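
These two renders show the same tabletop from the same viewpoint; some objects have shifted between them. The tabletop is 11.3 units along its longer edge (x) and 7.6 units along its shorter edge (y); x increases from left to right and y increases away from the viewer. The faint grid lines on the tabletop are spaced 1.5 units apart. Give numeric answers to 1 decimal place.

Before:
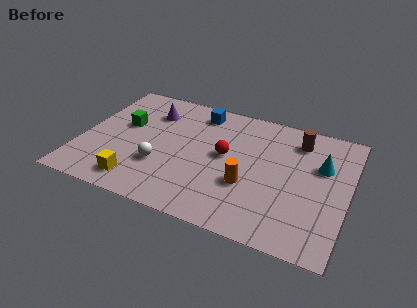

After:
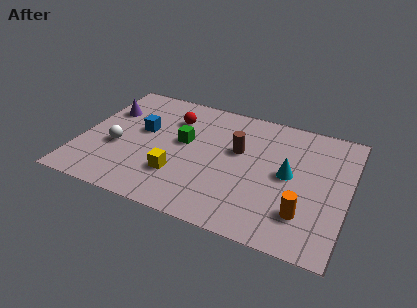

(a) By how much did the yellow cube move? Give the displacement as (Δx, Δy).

(1.6, 1.0)

The yellow cube was at about (2.7, 1.2) and moved to about (4.3, 2.2).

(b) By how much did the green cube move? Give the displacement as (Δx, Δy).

(2.6, -0.2)

The green cube started near (1.7, 4.5) and ended near (4.3, 4.3).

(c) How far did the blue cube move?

3.0

From (4.7, 6.4) to (2.5, 4.4), the blue cube covered √(2.2² + 2.0²) ≈ 3.0 units.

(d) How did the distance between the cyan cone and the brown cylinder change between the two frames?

+0.7

Before: roughly 1.6 units apart; after: 2.3. That's 0.7 units further apart.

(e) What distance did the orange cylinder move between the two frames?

2.5

From (7.2, 2.7) to (9.6, 1.9), the orange cylinder covered √(2.4² + 0.8²) ≈ 2.5 units.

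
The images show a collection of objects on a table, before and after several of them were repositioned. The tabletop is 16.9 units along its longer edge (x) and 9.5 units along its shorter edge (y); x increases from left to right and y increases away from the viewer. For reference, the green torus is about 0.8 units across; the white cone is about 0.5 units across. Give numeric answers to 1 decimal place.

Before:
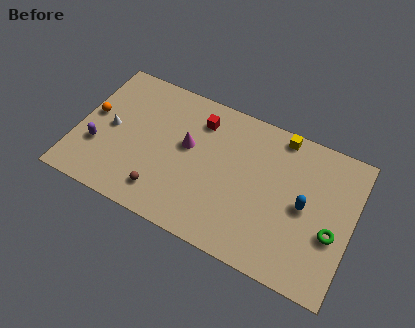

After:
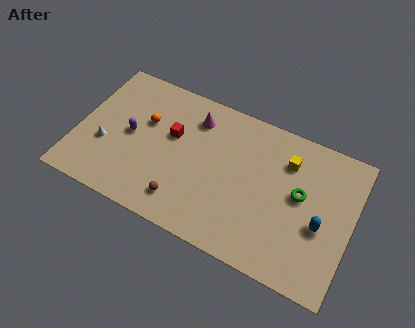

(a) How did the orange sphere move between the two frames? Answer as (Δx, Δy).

(3.2, 0.8)

The orange sphere started near (0.8, 5.2) and ended near (4.0, 6.0).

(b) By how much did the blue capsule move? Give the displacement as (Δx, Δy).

(1.1, -0.8)

The blue capsule was at about (14.0, 4.7) and moved to about (15.1, 3.9).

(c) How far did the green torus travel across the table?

2.6

From (15.8, 3.7) to (13.7, 5.3), the green torus covered √(2.1² + 1.6²) ≈ 2.6 units.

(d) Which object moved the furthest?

the orange sphere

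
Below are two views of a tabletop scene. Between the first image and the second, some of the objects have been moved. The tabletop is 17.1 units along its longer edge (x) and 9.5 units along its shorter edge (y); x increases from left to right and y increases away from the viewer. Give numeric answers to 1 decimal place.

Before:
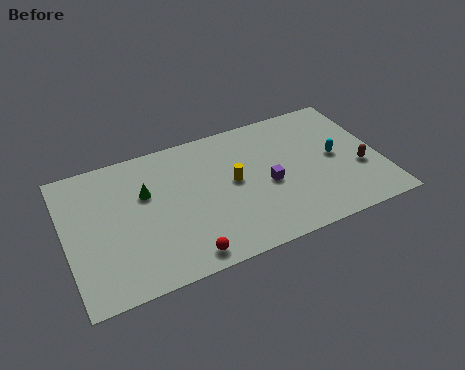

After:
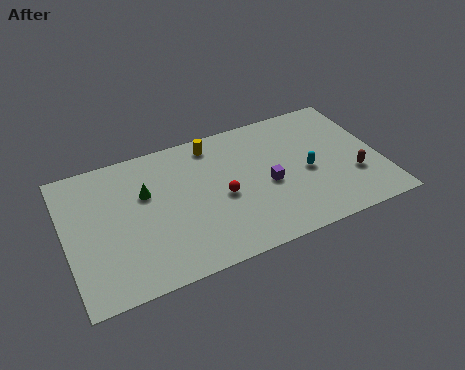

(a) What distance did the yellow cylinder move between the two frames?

3.2

The yellow cylinder was near (9.1, 5.1) before and (8.3, 8.2) after, so it travelled √(0.8² + 3.1²) ≈ 3.2 units.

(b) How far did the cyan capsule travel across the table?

1.7

The cyan capsule was near (14.7, 4.8) before and (13.1, 4.3) after, so it travelled √(1.6² + 0.5²) ≈ 1.7 units.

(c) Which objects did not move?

the purple cube and the green cone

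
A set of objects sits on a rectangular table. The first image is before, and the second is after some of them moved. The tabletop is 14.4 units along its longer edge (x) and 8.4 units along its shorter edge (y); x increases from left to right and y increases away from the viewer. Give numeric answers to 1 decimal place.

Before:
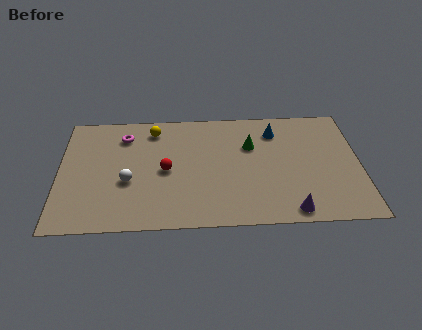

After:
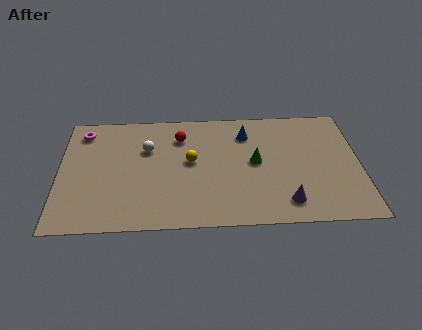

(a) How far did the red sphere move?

2.5

The red sphere was near (5.1, 4.0) before and (5.8, 6.4) after, so it travelled √(0.7² + 2.4²) ≈ 2.5 units.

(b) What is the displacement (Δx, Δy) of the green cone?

(0.2, -1.2)

The green cone was at about (9.2, 5.6) and moved to about (9.4, 4.4).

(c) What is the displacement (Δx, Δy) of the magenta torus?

(-2.0, 0.4)

The magenta torus started near (3.1, 6.6) and ended near (1.1, 7.0).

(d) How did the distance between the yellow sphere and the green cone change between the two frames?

-1.8

They were about 4.9 units apart before and 3.1 after — 1.8 units closer together.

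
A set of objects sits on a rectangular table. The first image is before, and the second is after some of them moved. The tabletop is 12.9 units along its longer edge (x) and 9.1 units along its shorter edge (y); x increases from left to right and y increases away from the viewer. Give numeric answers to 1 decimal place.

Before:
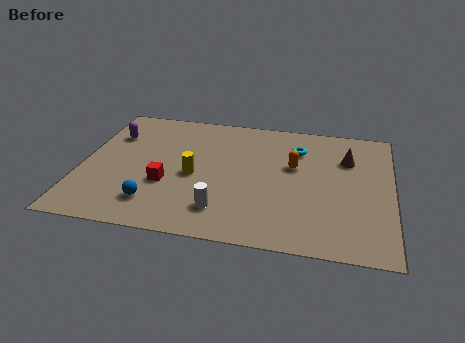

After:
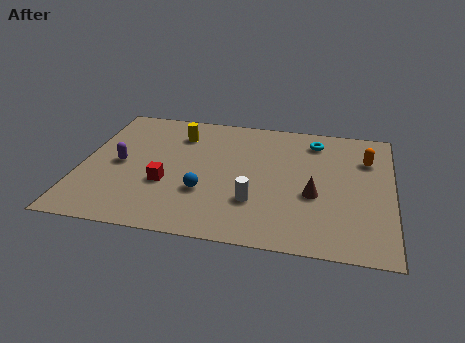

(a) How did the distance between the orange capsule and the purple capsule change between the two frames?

+2.6

Before: roughly 7.8 units apart; after: 10.4. That's 2.6 units further apart.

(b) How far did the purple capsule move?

2.2

The purple capsule was near (1.1, 6.5) before and (1.6, 4.4) after, so it travelled √(0.5² + 2.1²) ≈ 2.2 units.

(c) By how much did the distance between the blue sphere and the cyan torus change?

-1.2

They were about 7.5 units apart before and 6.3 after — 1.2 units closer together.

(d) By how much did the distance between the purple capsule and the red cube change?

-1.8

They were about 4.1 units apart before and 2.3 after — 1.8 units closer together.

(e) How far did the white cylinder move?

1.5

The white cylinder was near (6.0, 1.9) before and (7.3, 2.7) after, so it travelled √(1.3² + 0.8²) ≈ 1.5 units.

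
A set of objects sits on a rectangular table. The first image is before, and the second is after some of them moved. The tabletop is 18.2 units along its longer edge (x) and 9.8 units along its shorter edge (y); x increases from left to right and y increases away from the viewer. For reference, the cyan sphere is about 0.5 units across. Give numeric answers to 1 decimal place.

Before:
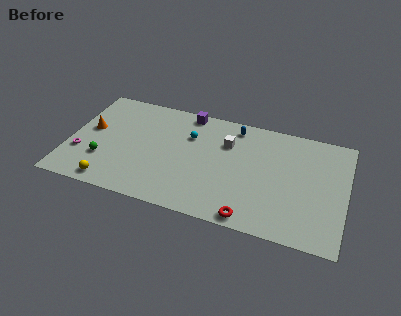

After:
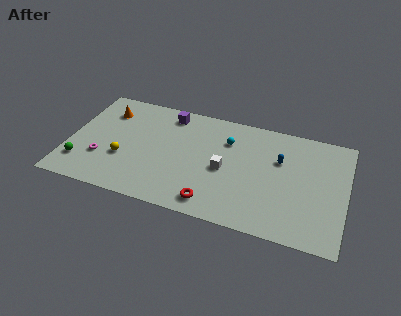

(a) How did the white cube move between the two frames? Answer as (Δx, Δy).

(0.0, -2.4)

The white cube was at about (10.3, 6.9) and moved to about (10.3, 4.5).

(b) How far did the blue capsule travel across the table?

3.7

The blue capsule was near (10.7, 8.5) before and (13.8, 6.4) after, so it travelled √(3.1² + 2.1²) ≈ 3.7 units.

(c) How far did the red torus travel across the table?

2.5

The red torus was near (12.3, 0.9) before and (9.8, 1.4) after, so it travelled √(2.5² + 0.5²) ≈ 2.5 units.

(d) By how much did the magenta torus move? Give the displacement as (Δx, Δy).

(1.4, -0.1)

From the two frames, the magenta torus sits at roughly (0.9, 3.2) before and (2.3, 3.1) after.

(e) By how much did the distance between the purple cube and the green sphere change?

+0.3

The distance was about 7.8 in the first image and 8.1 in the second, so they moved 0.3 units further apart.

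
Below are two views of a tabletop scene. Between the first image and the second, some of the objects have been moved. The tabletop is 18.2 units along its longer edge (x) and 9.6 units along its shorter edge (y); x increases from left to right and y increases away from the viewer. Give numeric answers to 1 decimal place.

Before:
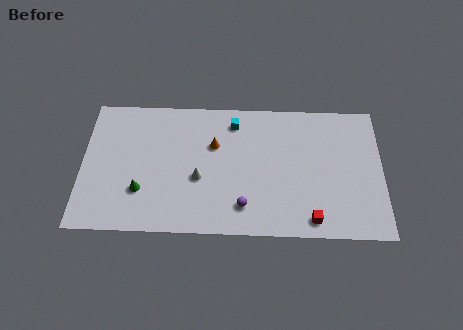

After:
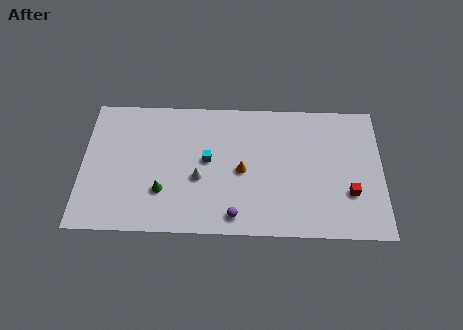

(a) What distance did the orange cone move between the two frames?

2.5

The orange cone moved from about (8.0, 6.3) to (9.7, 4.5), a distance of √(1.7² + 1.8²) ≈ 2.5.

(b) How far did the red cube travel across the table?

3.0

The red cube moved from about (13.9, 1.2) to (16.2, 3.1), a distance of √(2.3² + 1.9²) ≈ 3.0.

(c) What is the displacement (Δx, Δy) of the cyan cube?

(-1.6, -2.8)

The cyan cube was at about (9.2, 8.0) and moved to about (7.6, 5.2).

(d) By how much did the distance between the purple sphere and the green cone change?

-1.6

The distance was about 6.3 in the first image and 4.7 in the second, so they moved 1.6 units closer together.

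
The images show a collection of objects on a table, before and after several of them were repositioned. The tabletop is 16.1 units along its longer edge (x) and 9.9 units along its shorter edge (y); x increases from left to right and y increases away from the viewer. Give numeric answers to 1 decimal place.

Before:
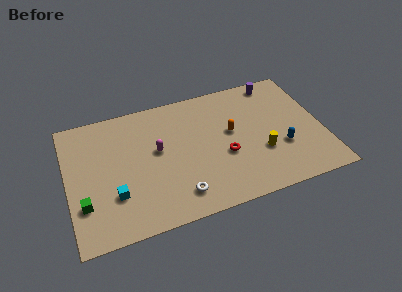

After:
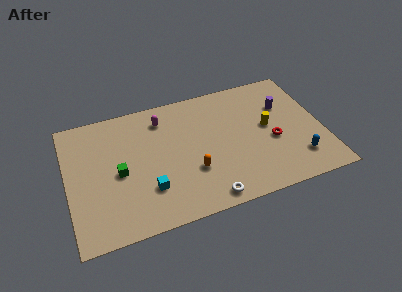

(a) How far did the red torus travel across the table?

3.1

The red torus was near (9.8, 3.9) before and (12.9, 4.1) after, so it travelled √(3.1² + 0.2²) ≈ 3.1 units.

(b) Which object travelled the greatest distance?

the orange capsule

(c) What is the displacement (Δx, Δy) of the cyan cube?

(2.1, -0.2)

From the two frames, the cyan cube sits at roughly (2.8, 3.0) before and (4.9, 2.8) after.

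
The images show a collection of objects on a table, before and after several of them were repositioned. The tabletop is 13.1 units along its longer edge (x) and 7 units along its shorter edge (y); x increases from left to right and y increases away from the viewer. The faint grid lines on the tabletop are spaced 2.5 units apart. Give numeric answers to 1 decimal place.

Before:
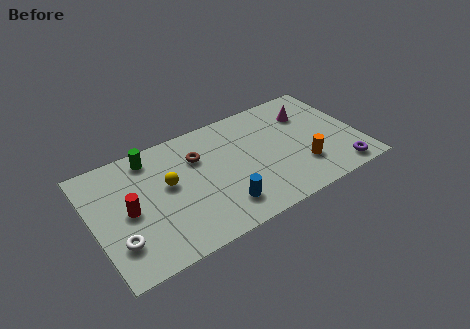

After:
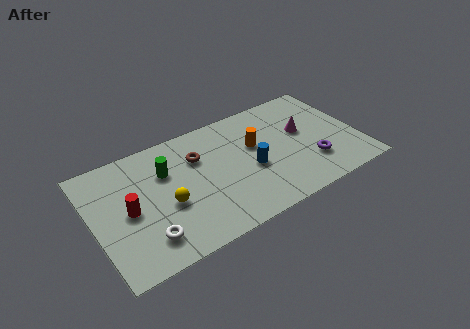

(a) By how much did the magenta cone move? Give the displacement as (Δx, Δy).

(-0.4, -1.0)

The magenta cone started near (10.9, 5.1) and ended near (10.5, 4.1).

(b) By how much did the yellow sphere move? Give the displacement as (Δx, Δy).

(-0.2, -1.1)

The yellow sphere started near (3.7, 4.0) and ended near (3.5, 2.9).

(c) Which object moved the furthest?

the orange cylinder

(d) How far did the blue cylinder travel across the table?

2.3

From (6.0, 1.5) to (7.7, 3.0), the blue cylinder covered √(1.7² + 1.5²) ≈ 2.3 units.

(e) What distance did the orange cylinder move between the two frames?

3.0

The orange cylinder moved from about (10.1, 2.0) to (8.1, 4.3), a distance of √(2.0² + 2.3²) ≈ 3.0.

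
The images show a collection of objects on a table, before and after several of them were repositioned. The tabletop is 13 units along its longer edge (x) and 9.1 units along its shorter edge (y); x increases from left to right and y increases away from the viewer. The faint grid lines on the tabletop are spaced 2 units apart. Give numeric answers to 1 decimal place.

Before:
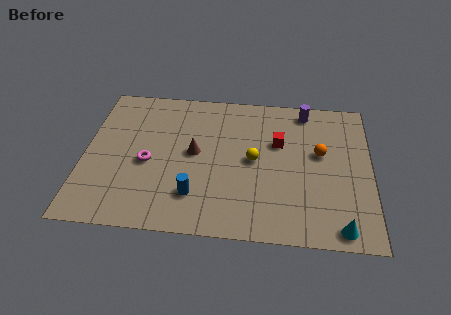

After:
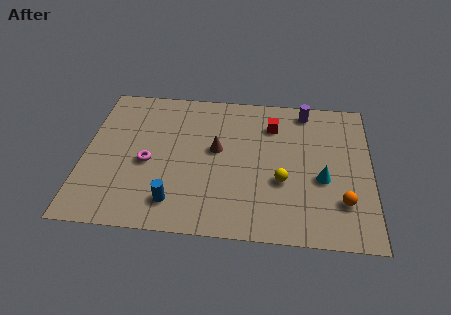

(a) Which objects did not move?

the magenta torus and the purple cylinder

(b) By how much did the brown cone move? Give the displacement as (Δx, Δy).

(1.0, 0.3)

The brown cone was at about (5.0, 4.8) and moved to about (6.0, 5.1).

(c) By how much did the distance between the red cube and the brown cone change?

-0.8

The distance was about 3.9 in the first image and 3.1 in the second, so they moved 0.8 units closer together.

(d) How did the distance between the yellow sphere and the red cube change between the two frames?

+1.9

Before: roughly 1.6 units apart; after: 3.5. That's 1.9 units further apart.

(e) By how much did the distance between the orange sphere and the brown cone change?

+0.6

The distance was about 5.7 in the first image and 6.3 in the second, so they moved 0.6 units further apart.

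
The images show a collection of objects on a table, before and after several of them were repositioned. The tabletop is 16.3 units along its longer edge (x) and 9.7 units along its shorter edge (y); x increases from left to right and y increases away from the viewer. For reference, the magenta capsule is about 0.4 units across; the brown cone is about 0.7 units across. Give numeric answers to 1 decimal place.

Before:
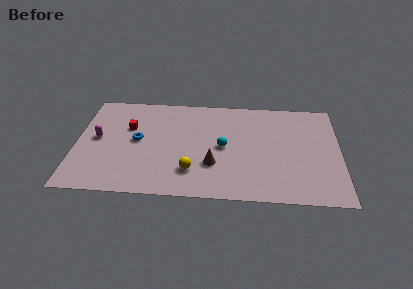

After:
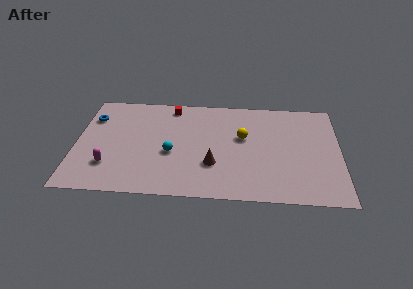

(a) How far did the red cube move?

3.4

From (3.2, 6.3) to (5.8, 8.5), the red cube covered √(2.6² + 2.2²) ≈ 3.4 units.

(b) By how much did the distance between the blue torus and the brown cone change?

+3.5

They were about 5.1 units apart before and 8.6 after — 3.5 units further apart.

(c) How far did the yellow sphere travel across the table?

4.6

The yellow sphere moved from about (7.2, 2.4) to (10.3, 5.8), a distance of √(3.1² + 3.4²) ≈ 4.6.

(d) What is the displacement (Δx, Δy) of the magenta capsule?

(0.8, -2.5)

The magenta capsule was at about (1.3, 5.1) and moved to about (2.1, 2.6).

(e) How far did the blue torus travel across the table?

3.5

The blue torus moved from about (3.8, 5.1) to (0.9, 7.1), a distance of √(2.9² + 2.0²) ≈ 3.5.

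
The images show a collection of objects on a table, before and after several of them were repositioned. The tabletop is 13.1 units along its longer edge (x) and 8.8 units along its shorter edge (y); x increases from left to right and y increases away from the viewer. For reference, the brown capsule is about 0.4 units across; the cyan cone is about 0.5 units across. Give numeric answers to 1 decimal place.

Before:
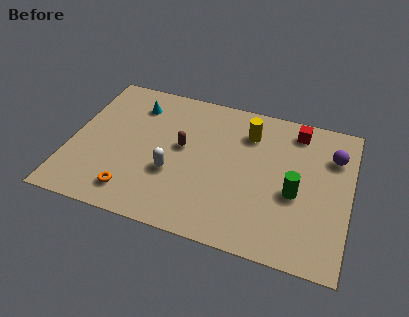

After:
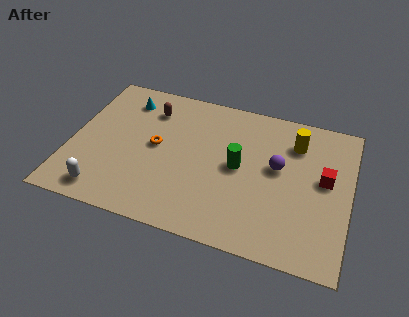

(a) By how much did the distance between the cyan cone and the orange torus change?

-2.4

They were about 5.4 units apart before and 3.0 after — 2.4 units closer together.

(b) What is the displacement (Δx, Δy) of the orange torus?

(0.8, 3.1)

The orange torus was at about (3.2, 1.5) and moved to about (4.0, 4.6).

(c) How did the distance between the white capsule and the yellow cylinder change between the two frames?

+5.3

Before: roughly 4.8 units apart; after: 10.1. That's 5.3 units further apart.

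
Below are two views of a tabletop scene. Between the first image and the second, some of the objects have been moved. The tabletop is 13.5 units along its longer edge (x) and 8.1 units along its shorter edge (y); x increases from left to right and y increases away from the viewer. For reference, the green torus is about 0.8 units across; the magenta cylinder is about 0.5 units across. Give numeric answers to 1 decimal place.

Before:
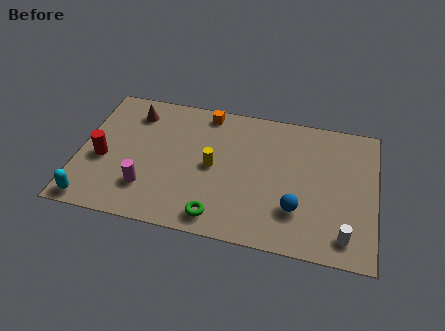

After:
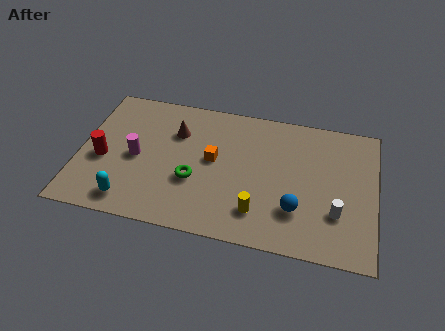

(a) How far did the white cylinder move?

1.3

The white cylinder moved from about (12.2, 1.3) to (11.8, 2.5), a distance of √(0.4² + 1.2²) ≈ 1.3.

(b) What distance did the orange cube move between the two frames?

2.8

The orange cube moved from about (5.6, 7.2) to (6.1, 4.4), a distance of √(0.5² + 2.8²) ≈ 2.8.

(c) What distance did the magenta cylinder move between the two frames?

1.8

From (3.2, 2.1) to (2.6, 3.8), the magenta cylinder covered √(0.6² + 1.7²) ≈ 1.8 units.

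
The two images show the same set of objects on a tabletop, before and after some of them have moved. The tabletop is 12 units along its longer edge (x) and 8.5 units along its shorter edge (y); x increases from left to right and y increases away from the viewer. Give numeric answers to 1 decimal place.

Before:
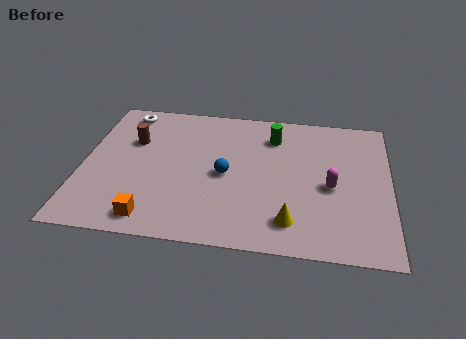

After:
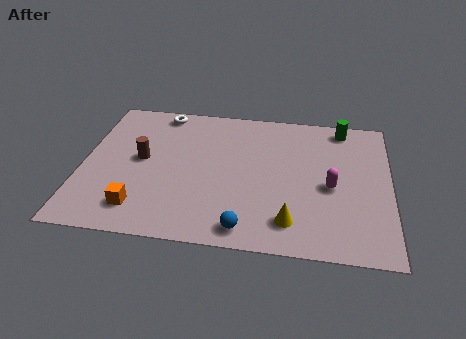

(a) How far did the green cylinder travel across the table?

2.8

The green cylinder was near (7.4, 6.6) before and (10.1, 7.5) after, so it travelled √(2.7² + 0.9²) ≈ 2.8 units.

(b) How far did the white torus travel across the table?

1.4

The white torus was near (1.5, 7.4) before and (2.9, 7.6) after, so it travelled √(1.4² + 0.2²) ≈ 1.4 units.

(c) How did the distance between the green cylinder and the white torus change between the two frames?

+1.2

The distance was about 6.0 in the first image and 7.2 in the second, so they moved 1.2 units further apart.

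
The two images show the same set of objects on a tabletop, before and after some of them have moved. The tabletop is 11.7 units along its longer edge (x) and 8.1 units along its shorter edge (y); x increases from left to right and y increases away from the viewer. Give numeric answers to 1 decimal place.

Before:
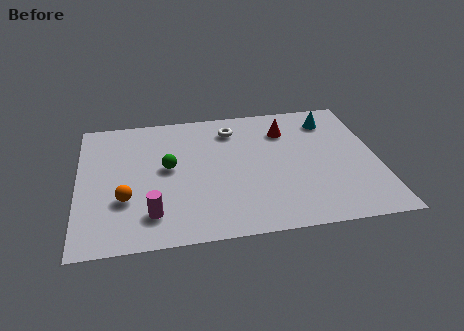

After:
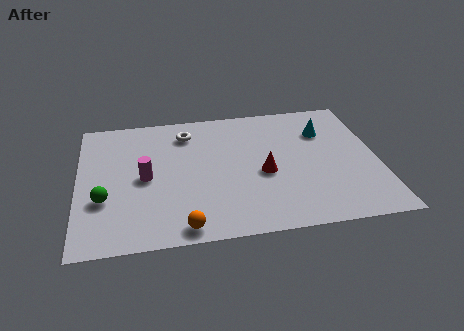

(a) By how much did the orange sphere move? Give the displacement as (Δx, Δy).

(2.2, -1.9)

The orange sphere was at about (1.8, 2.7) and moved to about (4.0, 0.8).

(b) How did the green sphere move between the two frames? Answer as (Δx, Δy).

(-2.5, -1.6)

The green sphere started near (3.5, 4.4) and ended near (1.0, 2.8).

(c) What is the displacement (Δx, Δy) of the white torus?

(-1.8, 0.0)

From the two frames, the white torus sits at roughly (6.1, 6.5) before and (4.3, 6.5) after.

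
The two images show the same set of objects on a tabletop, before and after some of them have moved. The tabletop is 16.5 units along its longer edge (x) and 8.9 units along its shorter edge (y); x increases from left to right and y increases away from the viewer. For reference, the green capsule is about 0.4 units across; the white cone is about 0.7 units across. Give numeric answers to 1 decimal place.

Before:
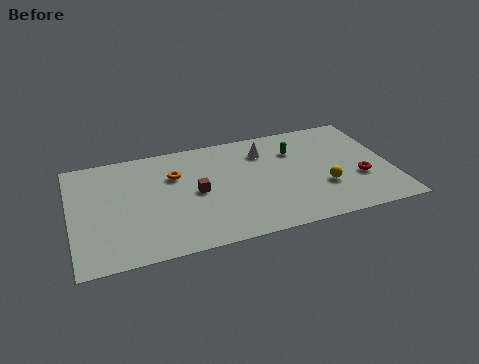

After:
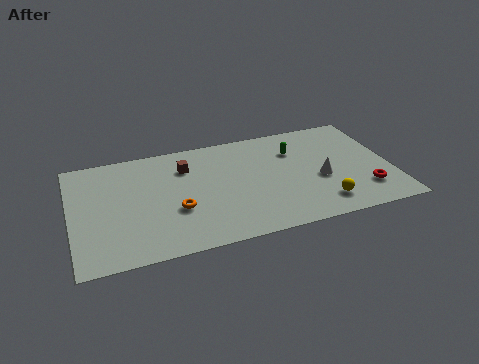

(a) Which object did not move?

the green capsule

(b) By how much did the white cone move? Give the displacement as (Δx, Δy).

(2.7, -3.1)

From the two frames, the white cone sits at roughly (10.1, 6.8) before and (12.8, 3.7) after.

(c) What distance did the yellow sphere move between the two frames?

1.3

From (12.9, 3.0) to (12.7, 1.7), the yellow sphere covered √(0.2² + 1.3²) ≈ 1.3 units.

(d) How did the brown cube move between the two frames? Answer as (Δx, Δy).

(-0.4, 2.2)

The brown cube started near (6.4, 4.4) and ended near (6.0, 6.6).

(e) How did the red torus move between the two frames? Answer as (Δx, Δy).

(0.2, -1.0)

From the two frames, the red torus sits at roughly (14.8, 3.2) before and (15.0, 2.2) after.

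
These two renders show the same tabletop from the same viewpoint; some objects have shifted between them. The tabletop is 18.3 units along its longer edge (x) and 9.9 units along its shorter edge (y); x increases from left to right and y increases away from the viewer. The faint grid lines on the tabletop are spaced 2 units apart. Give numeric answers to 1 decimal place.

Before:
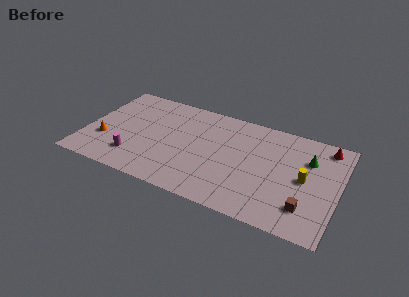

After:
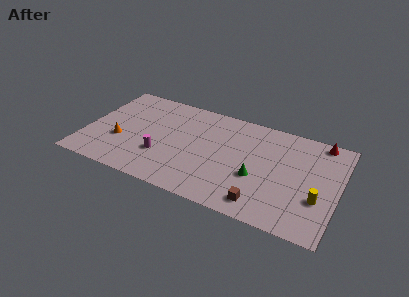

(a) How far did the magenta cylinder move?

2.1

The magenta cylinder moved from about (3.8, 2.3) to (5.7, 3.2), a distance of √(1.9² + 0.9²) ≈ 2.1.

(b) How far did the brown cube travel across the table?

3.1

The brown cube moved from about (16.2, 2.3) to (13.2, 1.5), a distance of √(3.0² + 0.8²) ≈ 3.1.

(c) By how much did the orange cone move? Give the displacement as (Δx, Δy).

(1.1, 0.3)

The orange cone was at about (1.5, 3.3) and moved to about (2.6, 3.6).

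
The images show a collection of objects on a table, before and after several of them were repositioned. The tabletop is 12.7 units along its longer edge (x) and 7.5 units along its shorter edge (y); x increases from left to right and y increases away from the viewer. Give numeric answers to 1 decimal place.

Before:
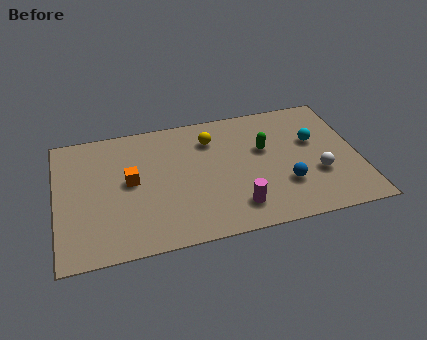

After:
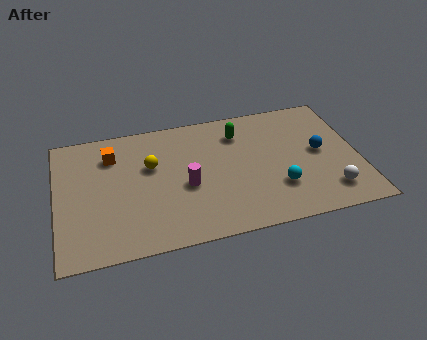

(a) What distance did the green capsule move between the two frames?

1.6

The green capsule moved from about (8.8, 4.6) to (7.8, 5.8), a distance of √(1.0² + 1.2²) ≈ 1.6.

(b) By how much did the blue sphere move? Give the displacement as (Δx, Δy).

(1.6, 1.6)

The blue sphere started near (9.5, 2.3) and ended near (11.1, 3.9).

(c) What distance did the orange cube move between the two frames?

1.8

The orange cube was near (3.1, 4.0) before and (2.4, 5.7) after, so it travelled √(0.7² + 1.7²) ≈ 1.8 units.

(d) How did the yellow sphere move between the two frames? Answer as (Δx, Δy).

(-2.6, -1.0)

The yellow sphere started near (6.6, 5.7) and ended near (4.0, 4.7).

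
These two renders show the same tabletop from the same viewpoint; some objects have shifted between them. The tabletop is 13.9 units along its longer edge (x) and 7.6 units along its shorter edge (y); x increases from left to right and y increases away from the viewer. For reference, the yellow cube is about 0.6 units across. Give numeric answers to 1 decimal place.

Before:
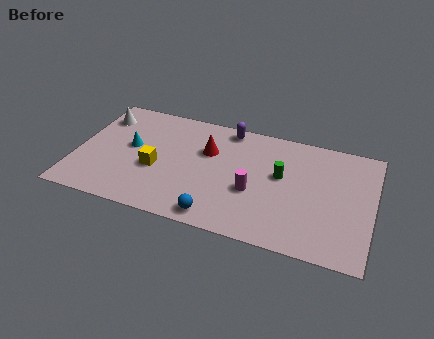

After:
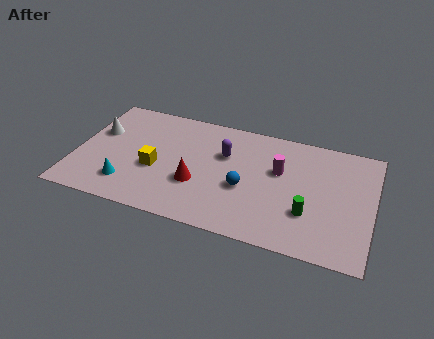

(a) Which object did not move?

the yellow cube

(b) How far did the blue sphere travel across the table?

2.5

The blue sphere moved from about (6.9, 0.9) to (8.0, 3.1), a distance of √(1.1² + 2.2²) ≈ 2.5.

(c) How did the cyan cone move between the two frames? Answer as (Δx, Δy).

(0.1, -2.5)

The cyan cone started near (2.5, 4.2) and ended near (2.6, 1.7).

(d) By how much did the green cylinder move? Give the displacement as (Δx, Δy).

(1.4, -2.0)

The green cylinder was at about (9.6, 4.4) and moved to about (11.0, 2.4).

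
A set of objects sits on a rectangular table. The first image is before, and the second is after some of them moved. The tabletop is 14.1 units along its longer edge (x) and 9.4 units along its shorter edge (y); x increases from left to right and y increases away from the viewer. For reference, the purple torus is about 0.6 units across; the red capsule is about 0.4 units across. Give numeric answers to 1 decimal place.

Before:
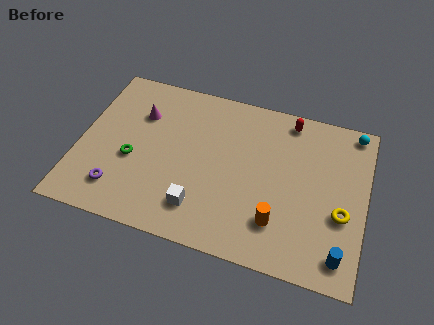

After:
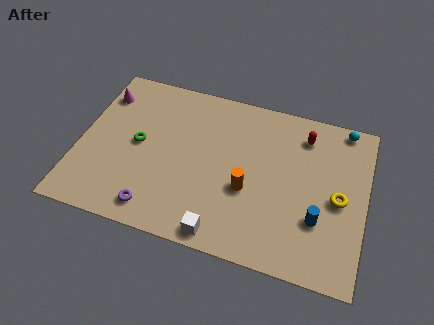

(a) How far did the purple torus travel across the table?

2.0

The purple torus was near (2.2, 1.9) before and (4.1, 1.3) after, so it travelled √(1.9² + 0.6²) ≈ 2.0 units.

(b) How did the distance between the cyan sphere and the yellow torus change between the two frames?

-0.7

They were about 4.9 units apart before and 4.2 after — 0.7 units closer together.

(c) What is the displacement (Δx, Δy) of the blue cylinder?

(-1.2, 1.6)

The blue cylinder started near (13.1, 1.4) and ended near (11.9, 3.0).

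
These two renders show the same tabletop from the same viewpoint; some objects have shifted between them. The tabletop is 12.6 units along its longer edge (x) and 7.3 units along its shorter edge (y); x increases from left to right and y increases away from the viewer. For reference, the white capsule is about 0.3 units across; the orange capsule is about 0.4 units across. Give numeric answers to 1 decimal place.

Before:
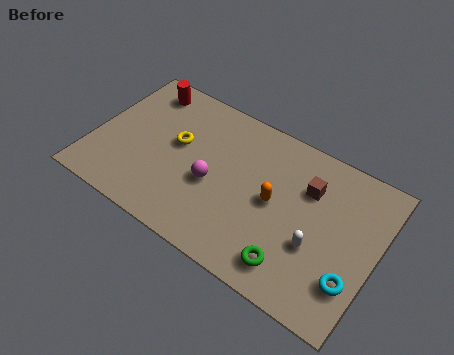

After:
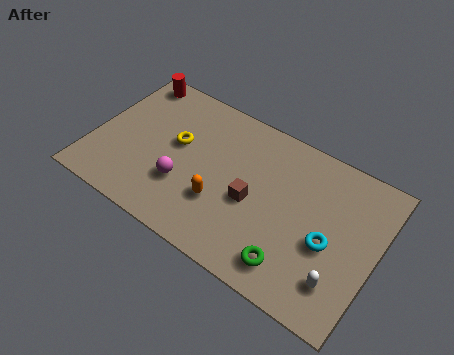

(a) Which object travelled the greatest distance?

the brown cube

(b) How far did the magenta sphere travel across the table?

1.4

From (5.4, 3.1) to (4.2, 2.4), the magenta sphere covered √(1.2² + 0.7²) ≈ 1.4 units.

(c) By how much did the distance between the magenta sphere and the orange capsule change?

-1.1

The distance was about 2.8 in the first image and 1.7 in the second, so they moved 1.1 units closer together.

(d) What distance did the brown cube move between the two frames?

2.9

The brown cube moved from about (9.4, 5.1) to (7.2, 3.2), a distance of √(2.2² + 1.9²) ≈ 2.9.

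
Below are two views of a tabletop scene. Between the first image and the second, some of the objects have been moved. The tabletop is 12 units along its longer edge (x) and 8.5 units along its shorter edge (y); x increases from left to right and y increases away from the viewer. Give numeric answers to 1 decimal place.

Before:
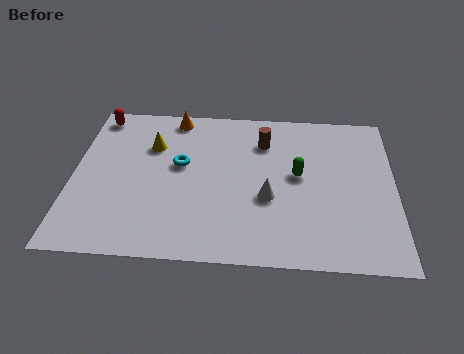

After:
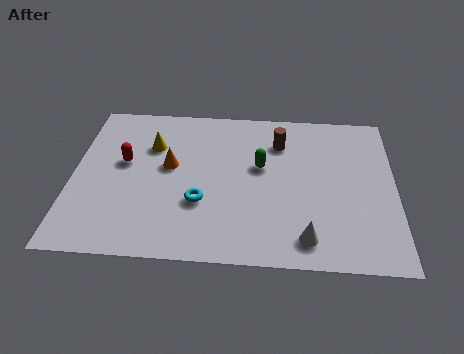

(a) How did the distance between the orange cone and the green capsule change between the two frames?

-2.2

Before: roughly 5.6 units apart; after: 3.4. That's 2.2 units closer together.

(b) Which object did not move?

the yellow cone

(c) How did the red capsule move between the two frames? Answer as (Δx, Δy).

(1.1, -2.6)

The red capsule was at about (0.8, 7.5) and moved to about (1.9, 4.9).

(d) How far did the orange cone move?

2.8

The orange cone was near (3.7, 7.6) before and (3.6, 4.8) after, so it travelled √(0.1² + 2.8²) ≈ 2.8 units.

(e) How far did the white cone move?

2.4

The white cone was near (7.3, 3.3) before and (8.7, 1.3) after, so it travelled √(1.4² + 2.0²) ≈ 2.4 units.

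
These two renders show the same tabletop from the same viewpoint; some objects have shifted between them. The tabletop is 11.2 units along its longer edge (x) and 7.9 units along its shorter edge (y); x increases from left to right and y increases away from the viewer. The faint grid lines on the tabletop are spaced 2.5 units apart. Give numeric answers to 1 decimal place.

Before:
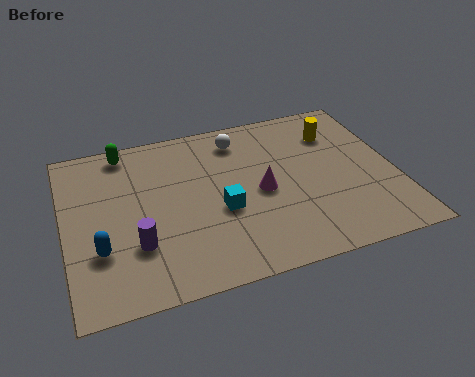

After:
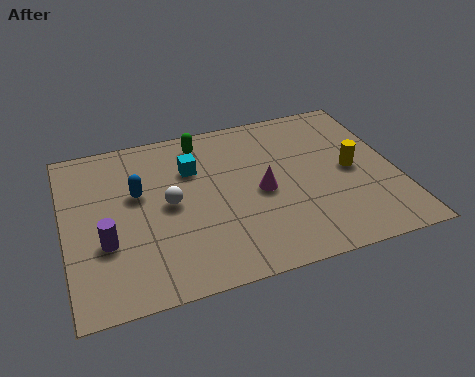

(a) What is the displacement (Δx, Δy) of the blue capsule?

(1.4, 2.3)

From the two frames, the blue capsule sits at roughly (1.1, 2.5) before and (2.5, 4.8) after.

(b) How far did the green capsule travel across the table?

2.6

The green capsule was near (2.2, 7.0) before and (4.8, 6.7) after, so it travelled √(2.6² + 0.3²) ≈ 2.6 units.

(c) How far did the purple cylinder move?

1.1

From (2.3, 2.4) to (1.3, 2.8), the purple cylinder covered √(1.0² + 0.4²) ≈ 1.1 units.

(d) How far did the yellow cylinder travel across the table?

2.0

The yellow cylinder was near (9.4, 5.9) before and (9.7, 3.9) after, so it travelled √(0.3² + 2.0²) ≈ 2.0 units.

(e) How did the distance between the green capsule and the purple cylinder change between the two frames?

+0.6

They were about 4.6 units apart before and 5.2 after — 0.6 units further apart.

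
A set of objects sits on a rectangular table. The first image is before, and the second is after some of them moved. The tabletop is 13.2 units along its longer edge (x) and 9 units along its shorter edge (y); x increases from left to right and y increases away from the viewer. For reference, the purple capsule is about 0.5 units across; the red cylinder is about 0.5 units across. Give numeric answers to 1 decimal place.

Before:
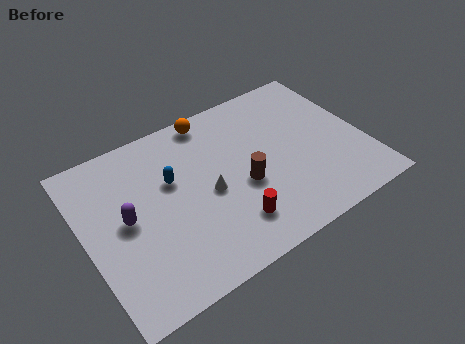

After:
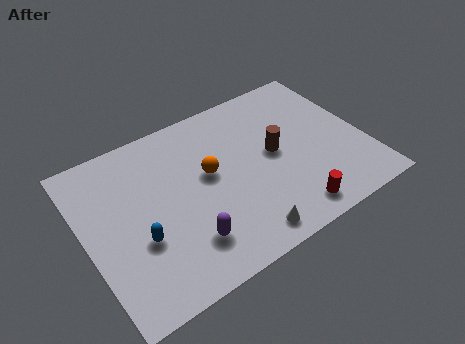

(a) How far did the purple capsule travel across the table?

3.5

The purple capsule moved from about (1.9, 4.6) to (4.3, 2.1), a distance of √(2.4² + 2.5²) ≈ 3.5.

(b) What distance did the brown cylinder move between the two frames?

2.0

From (7.3, 3.7) to (9.0, 4.7), the brown cylinder covered √(1.7² + 1.0²) ≈ 2.0 units.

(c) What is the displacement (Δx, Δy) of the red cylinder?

(2.7, -0.8)

From the two frames, the red cylinder sits at roughly (6.4, 2.0) before and (9.1, 1.2) after.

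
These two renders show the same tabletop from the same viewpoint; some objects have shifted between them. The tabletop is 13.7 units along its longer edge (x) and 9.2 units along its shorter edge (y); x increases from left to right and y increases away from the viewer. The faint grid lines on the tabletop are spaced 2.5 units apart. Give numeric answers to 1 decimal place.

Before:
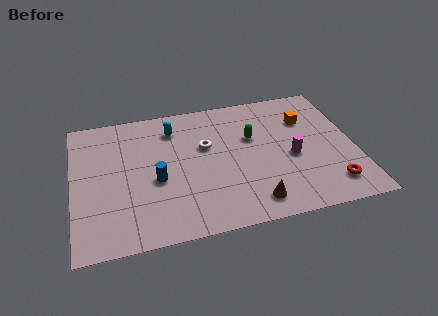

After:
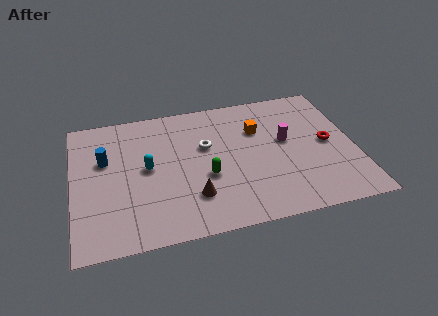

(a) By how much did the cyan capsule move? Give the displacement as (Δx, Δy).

(-1.4, -2.5)

From the two frames, the cyan capsule sits at roughly (5.0, 7.3) before and (3.6, 4.8) after.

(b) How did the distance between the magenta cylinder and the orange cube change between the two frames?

-1.0

They were about 2.7 units apart before and 1.7 after — 1.0 units closer together.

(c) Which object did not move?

the white torus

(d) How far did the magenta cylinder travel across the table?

1.2

The magenta cylinder moved from about (10.6, 4.0) to (10.4, 5.2), a distance of √(0.2² + 1.2²) ≈ 1.2.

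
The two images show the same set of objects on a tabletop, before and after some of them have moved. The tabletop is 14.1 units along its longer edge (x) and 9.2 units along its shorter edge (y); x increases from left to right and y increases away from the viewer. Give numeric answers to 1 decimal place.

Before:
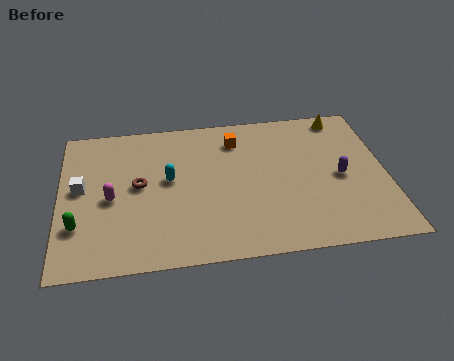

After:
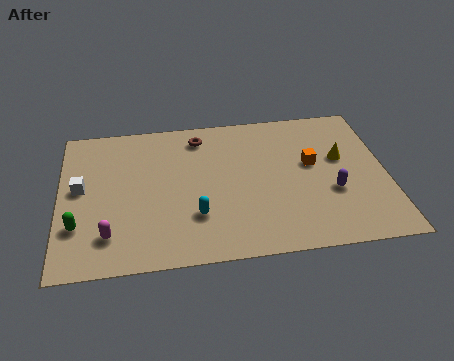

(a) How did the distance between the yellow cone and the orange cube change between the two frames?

-3.5

The distance was about 4.8 in the first image and 1.3 in the second, so they moved 3.5 units closer together.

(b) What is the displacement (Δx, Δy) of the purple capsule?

(-0.4, -0.9)

The purple capsule started near (12.1, 4.3) and ended near (11.7, 3.4).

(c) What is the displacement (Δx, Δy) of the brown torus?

(2.7, 2.8)

The brown torus was at about (3.4, 4.9) and moved to about (6.1, 7.7).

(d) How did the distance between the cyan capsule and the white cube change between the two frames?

+1.6

Before: roughly 3.8 units apart; after: 5.4. That's 1.6 units further apart.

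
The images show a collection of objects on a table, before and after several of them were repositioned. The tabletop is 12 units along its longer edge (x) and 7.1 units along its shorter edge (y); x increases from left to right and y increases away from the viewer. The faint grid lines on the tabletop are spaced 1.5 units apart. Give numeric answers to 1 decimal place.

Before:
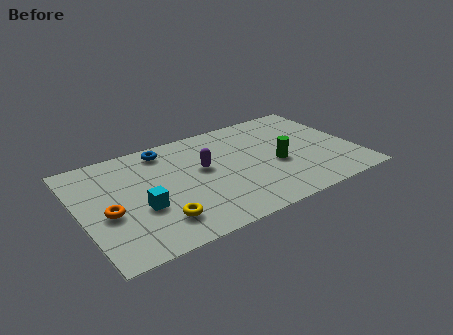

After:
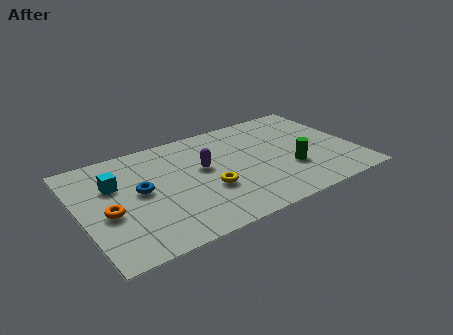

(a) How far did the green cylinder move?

0.8

The green cylinder was near (8.5, 3.0) before and (9.0, 2.4) after, so it travelled √(0.5² + 0.6²) ≈ 0.8 units.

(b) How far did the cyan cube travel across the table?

2.2

The cyan cube moved from about (2.5, 2.7) to (1.6, 4.7), a distance of √(0.9² + 2.0²) ≈ 2.2.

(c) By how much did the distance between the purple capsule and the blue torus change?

+0.4

Before: roughly 2.4 units apart; after: 2.8. That's 0.4 units further apart.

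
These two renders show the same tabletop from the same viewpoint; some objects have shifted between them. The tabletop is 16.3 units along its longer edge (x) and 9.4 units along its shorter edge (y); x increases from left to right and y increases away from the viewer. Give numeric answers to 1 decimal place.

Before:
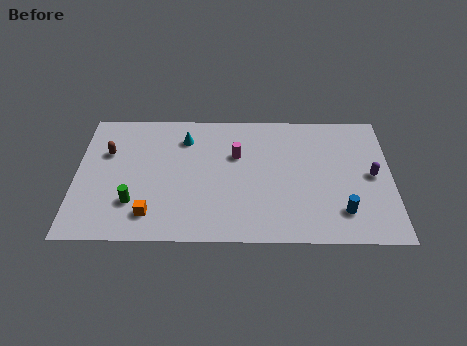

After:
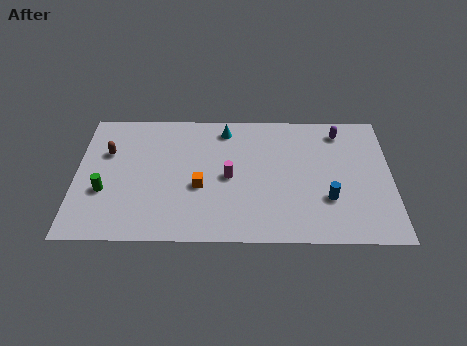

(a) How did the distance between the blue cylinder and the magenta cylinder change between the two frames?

-1.4

The distance was about 6.7 in the first image and 5.3 in the second, so they moved 1.4 units closer together.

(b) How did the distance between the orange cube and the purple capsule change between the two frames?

-3.4

They were about 11.8 units apart before and 8.4 after — 3.4 units closer together.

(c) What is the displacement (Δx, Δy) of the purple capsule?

(-1.6, 3.2)

The purple capsule started near (15.3, 4.7) and ended near (13.7, 7.9).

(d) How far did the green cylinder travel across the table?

1.7

The green cylinder was near (3.0, 2.6) before and (1.5, 3.4) after, so it travelled √(1.5² + 0.8²) ≈ 1.7 units.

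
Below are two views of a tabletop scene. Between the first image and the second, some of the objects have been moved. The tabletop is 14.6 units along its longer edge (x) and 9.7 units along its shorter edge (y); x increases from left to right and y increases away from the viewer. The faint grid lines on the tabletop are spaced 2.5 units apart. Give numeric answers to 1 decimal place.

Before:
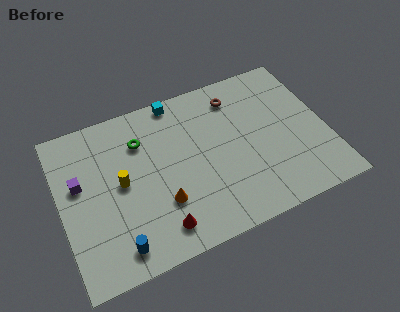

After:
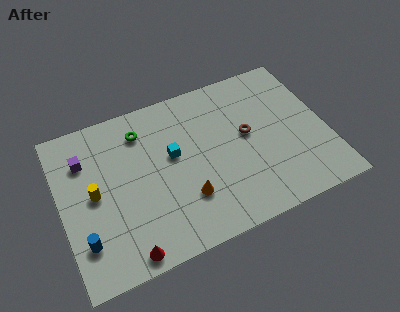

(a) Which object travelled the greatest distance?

the cyan cube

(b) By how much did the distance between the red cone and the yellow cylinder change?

+0.4

Before: roughly 3.8 units apart; after: 4.2. That's 0.4 units further apart.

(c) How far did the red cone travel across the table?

2.0

The red cone was near (5.0, 1.6) before and (3.1, 0.9) after, so it travelled √(1.9² + 0.7²) ≈ 2.0 units.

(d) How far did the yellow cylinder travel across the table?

1.5

The yellow cylinder was near (3.3, 5.0) before and (1.8, 4.9) after, so it travelled √(1.5² + 0.1²) ≈ 1.5 units.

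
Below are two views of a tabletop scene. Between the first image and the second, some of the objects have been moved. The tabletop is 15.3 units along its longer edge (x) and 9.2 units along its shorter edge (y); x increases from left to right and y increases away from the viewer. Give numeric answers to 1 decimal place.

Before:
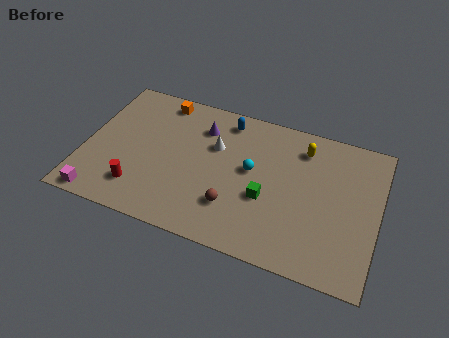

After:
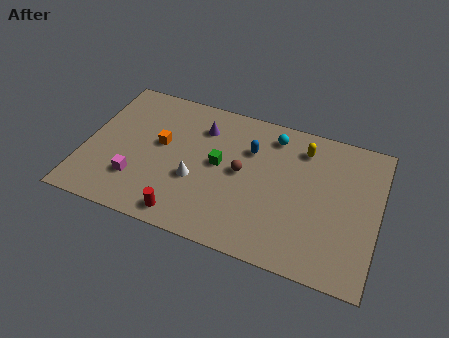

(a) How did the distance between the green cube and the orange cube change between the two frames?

-4.4

Before: roughly 7.5 units apart; after: 3.1. That's 4.4 units closer together.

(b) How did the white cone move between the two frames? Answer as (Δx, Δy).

(-0.8, -2.5)

From the two frames, the white cone sits at roughly (6.7, 6.0) before and (5.9, 3.5) after.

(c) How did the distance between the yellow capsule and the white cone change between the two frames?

+1.9

Before: roughly 4.7 units apart; after: 6.6. That's 1.9 units further apart.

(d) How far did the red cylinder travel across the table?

2.7

The red cylinder moved from about (3.1, 2.0) to (5.6, 1.1), a distance of √(2.5² + 0.9²) ≈ 2.7.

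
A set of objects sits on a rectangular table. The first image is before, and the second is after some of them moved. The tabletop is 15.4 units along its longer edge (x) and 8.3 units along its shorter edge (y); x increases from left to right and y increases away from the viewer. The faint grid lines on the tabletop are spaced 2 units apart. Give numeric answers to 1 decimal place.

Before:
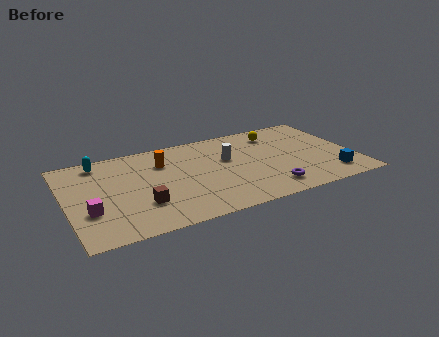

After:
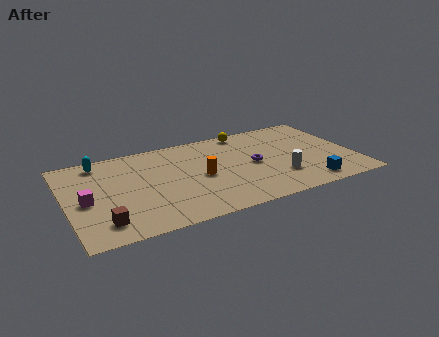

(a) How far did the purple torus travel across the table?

2.6

The purple torus was near (10.5, 1.5) before and (10.0, 4.1) after, so it travelled √(0.5² + 2.6²) ≈ 2.6 units.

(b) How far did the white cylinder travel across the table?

3.7

From (8.7, 5.1) to (11.2, 2.4), the white cylinder covered √(2.5² + 2.7²) ≈ 3.7 units.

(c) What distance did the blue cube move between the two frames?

1.4

The blue cube was near (13.9, 1.6) before and (12.6, 1.2) after, so it travelled √(1.3² + 0.4²) ≈ 1.4 units.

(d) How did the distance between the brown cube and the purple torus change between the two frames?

+1.9

They were about 6.8 units apart before and 8.7 after — 1.9 units further apart.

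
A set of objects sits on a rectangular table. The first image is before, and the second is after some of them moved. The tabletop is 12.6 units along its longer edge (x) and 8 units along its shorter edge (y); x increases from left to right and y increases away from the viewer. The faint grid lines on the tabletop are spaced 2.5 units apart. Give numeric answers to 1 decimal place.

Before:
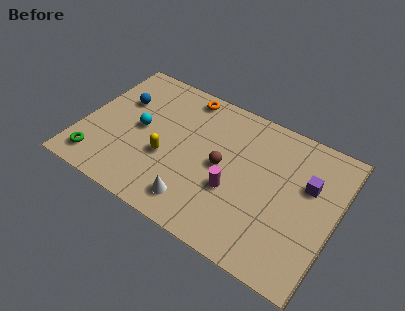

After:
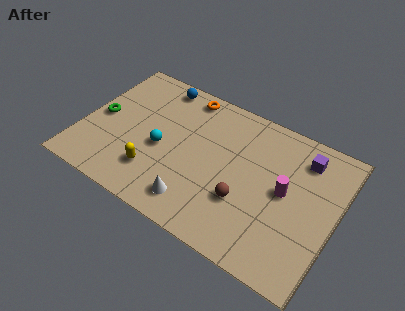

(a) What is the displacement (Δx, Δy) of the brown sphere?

(1.3, -1.3)

The brown sphere started near (7.0, 4.0) and ended near (8.3, 2.7).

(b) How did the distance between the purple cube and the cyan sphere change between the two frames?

-1.1

They were about 8.4 units apart before and 7.3 after — 1.1 units closer together.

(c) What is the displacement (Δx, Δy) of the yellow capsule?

(-0.4, -1.1)

The yellow capsule started near (4.3, 3.1) and ended near (3.9, 2.0).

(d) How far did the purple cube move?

1.4

The purple cube moved from about (11.1, 5.1) to (10.7, 6.4), a distance of √(0.4² + 1.3²) ≈ 1.4.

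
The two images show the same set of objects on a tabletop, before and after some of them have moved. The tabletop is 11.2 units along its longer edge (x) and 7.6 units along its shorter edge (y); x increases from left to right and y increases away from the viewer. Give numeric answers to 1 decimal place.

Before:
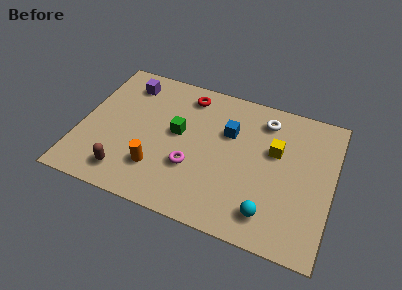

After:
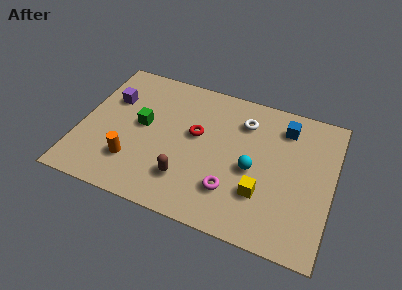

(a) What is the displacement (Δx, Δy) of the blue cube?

(2.4, 1.1)

From the two frames, the blue cube sits at roughly (6.5, 5.0) before and (8.9, 6.1) after.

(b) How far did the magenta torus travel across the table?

1.9

The magenta torus moved from about (5.1, 2.6) to (6.9, 2.0), a distance of √(1.8² + 0.6²) ≈ 1.9.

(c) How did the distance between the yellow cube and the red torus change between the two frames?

-0.7

They were about 4.4 units apart before and 3.7 after — 0.7 units closer together.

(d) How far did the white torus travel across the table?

1.0

The white torus was near (8.0, 6.2) before and (7.1, 5.8) after, so it travelled √(0.9² + 0.4²) ≈ 1.0 units.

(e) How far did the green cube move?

1.6

The green cube moved from about (4.3, 4.2) to (2.7, 4.1), a distance of √(1.6² + 0.1²) ≈ 1.6.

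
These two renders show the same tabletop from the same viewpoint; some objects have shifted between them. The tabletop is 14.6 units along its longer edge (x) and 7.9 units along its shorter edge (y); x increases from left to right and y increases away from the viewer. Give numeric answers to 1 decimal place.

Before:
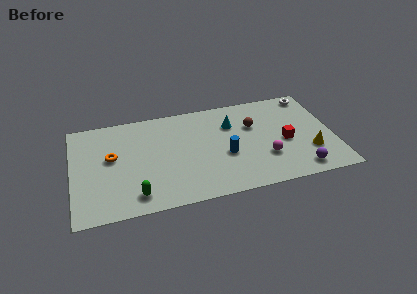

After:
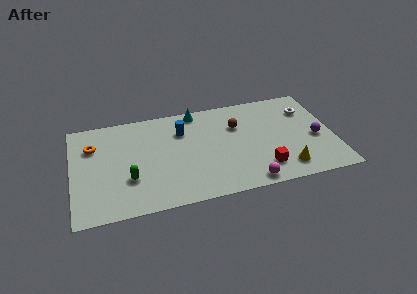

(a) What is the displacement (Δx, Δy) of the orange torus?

(-1.0, 1.1)

The orange torus started near (2.2, 4.5) and ended near (1.2, 5.6).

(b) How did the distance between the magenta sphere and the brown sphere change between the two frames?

+1.9

They were about 2.7 units apart before and 4.6 after — 1.9 units further apart.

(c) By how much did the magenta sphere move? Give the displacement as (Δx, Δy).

(-1.1, -1.7)

The magenta sphere started near (10.7, 2.5) and ended near (9.6, 0.8).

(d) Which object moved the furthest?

the blue cylinder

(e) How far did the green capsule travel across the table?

1.3

From (3.4, 1.3) to (3.1, 2.6), the green capsule covered √(0.3² + 1.3²) ≈ 1.3 units.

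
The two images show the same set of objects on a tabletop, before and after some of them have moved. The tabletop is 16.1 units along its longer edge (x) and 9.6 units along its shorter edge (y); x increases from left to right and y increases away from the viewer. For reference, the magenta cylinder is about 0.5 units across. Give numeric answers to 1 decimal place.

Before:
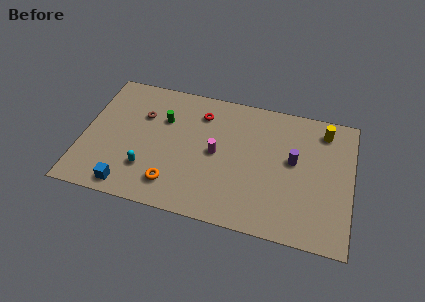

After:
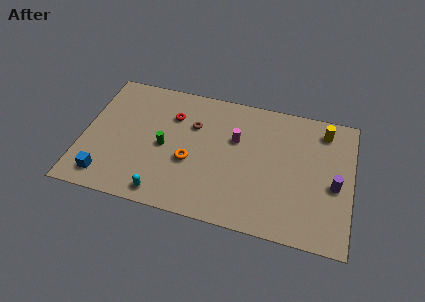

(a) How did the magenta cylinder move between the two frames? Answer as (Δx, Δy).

(1.1, 1.3)

From the two frames, the magenta cylinder sits at roughly (8.0, 4.8) before and (9.1, 6.1) after.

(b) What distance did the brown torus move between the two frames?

3.1

From (3.4, 6.5) to (6.5, 6.5), the brown torus covered √(3.1² + 0.0²) ≈ 3.1 units.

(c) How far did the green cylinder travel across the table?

2.0

From (4.7, 6.5) to (4.9, 4.5), the green cylinder covered √(0.2² + 2.0²) ≈ 2.0 units.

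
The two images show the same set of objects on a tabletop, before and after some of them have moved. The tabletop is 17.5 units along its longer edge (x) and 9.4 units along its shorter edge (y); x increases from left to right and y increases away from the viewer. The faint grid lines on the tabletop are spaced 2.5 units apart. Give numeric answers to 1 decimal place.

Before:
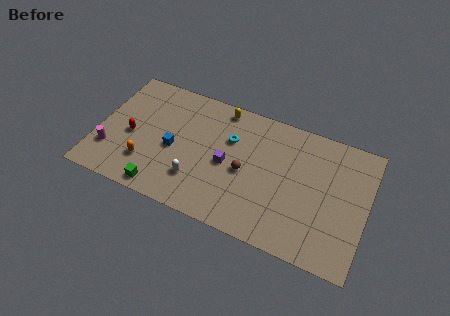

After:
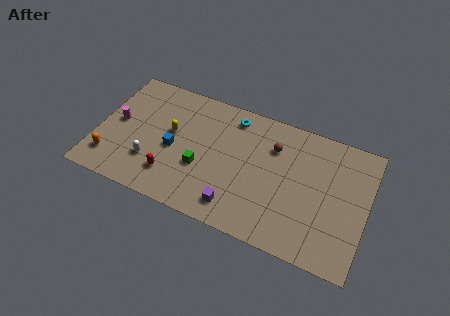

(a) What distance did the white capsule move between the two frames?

3.0

The white capsule moved from about (6.7, 2.5) to (3.7, 2.7), a distance of √(3.0² + 0.2²) ≈ 3.0.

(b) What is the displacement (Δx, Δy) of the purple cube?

(0.9, -2.8)

The purple cube was at about (8.5, 4.4) and moved to about (9.4, 1.6).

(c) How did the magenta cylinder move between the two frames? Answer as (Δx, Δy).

(0.2, 2.3)

The magenta cylinder was at about (1.0, 2.6) and moved to about (1.2, 4.9).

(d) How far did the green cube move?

3.4

From (4.6, 1.0) to (6.9, 3.5), the green cube covered √(2.3² + 2.5²) ≈ 3.4 units.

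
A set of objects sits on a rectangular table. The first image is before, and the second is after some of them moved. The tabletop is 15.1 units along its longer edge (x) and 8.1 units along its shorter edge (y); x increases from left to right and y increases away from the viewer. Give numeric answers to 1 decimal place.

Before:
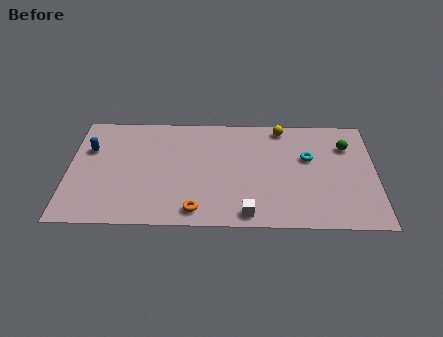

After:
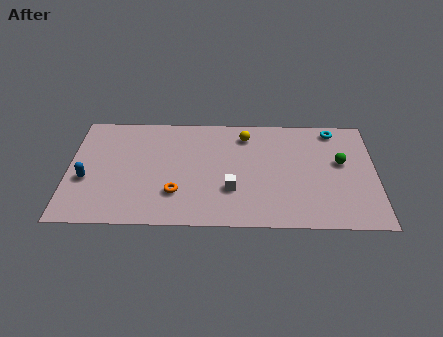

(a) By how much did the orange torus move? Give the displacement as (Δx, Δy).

(-1.0, 1.2)

The orange torus was at about (6.3, 1.1) and moved to about (5.3, 2.3).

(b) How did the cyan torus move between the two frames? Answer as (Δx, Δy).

(1.3, 2.1)

The cyan torus was at about (11.8, 5.0) and moved to about (13.1, 7.1).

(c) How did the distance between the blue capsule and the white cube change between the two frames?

-1.9

Before: roughly 9.0 units apart; after: 7.1. That's 1.9 units closer together.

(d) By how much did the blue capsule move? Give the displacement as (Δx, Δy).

(-0.1, -2.2)

The blue capsule was at about (1.0, 5.4) and moved to about (0.9, 3.2).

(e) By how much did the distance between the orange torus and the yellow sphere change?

-1.9

They were about 7.4 units apart before and 5.5 after — 1.9 units closer together.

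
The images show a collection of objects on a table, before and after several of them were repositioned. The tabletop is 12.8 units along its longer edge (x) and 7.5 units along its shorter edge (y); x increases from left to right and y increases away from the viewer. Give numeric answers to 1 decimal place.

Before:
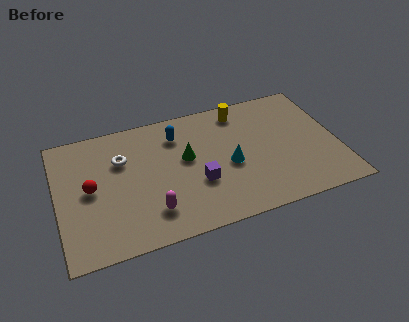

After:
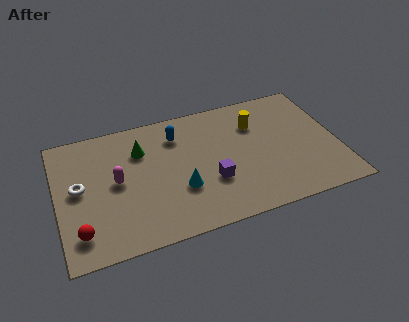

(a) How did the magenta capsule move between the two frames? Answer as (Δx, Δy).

(-1.4, 2.2)

The magenta capsule started near (4.1, 1.7) and ended near (2.7, 3.9).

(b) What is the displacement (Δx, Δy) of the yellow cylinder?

(0.6, -1.0)

The yellow cylinder started near (8.6, 6.4) and ended near (9.2, 5.4).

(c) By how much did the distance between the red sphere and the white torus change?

+0.5

They were about 2.0 units apart before and 2.5 after — 0.5 units further apart.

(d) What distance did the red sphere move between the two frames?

2.4

The red sphere was near (1.5, 3.8) before and (0.9, 1.5) after, so it travelled √(0.6² + 2.3²) ≈ 2.4 units.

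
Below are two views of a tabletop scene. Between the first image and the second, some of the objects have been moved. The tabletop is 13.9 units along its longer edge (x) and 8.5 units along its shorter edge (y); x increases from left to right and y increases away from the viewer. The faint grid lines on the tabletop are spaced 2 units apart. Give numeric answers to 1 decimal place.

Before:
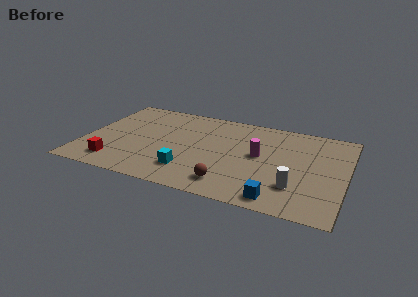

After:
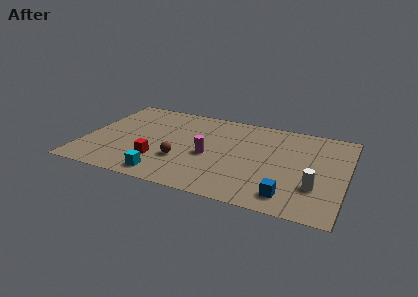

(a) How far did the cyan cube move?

1.5

From (5.8, 2.0) to (4.6, 1.1), the cyan cube covered √(1.2² + 0.9²) ≈ 1.5 units.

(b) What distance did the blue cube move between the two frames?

0.6

The blue cube moved from about (10.6, 1.0) to (11.1, 1.4), a distance of √(0.5² + 0.4²) ≈ 0.6.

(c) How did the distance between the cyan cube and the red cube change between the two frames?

-2.5

They were about 3.9 units apart before and 1.4 after — 2.5 units closer together.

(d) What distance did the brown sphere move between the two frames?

3.0

From (8.0, 1.5) to (5.3, 2.8), the brown sphere covered √(2.7² + 1.3²) ≈ 3.0 units.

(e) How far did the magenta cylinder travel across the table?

2.8

From (9.3, 4.6) to (6.7, 3.7), the magenta cylinder covered √(2.6² + 0.9²) ≈ 2.8 units.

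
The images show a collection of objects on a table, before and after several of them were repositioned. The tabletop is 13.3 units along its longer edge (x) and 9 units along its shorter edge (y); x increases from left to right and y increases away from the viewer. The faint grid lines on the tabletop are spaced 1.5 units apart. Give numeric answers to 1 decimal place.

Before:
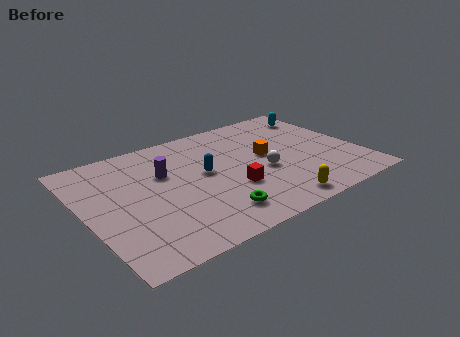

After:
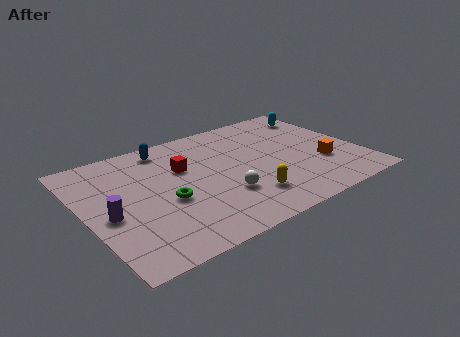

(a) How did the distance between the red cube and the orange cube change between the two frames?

+4.2

Before: roughly 2.8 units apart; after: 7.0. That's 4.2 units further apart.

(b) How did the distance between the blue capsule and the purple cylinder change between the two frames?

+3.2

They were about 2.0 units apart before and 5.2 after — 3.2 units further apart.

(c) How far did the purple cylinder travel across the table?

3.6

The purple cylinder moved from about (4.0, 5.8) to (1.0, 3.9), a distance of √(3.0² + 1.9²) ≈ 3.6.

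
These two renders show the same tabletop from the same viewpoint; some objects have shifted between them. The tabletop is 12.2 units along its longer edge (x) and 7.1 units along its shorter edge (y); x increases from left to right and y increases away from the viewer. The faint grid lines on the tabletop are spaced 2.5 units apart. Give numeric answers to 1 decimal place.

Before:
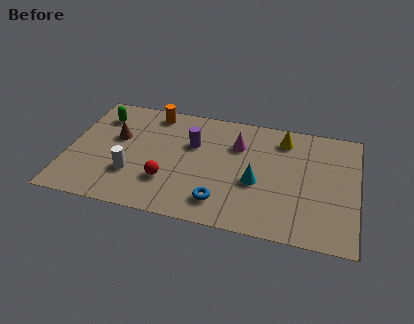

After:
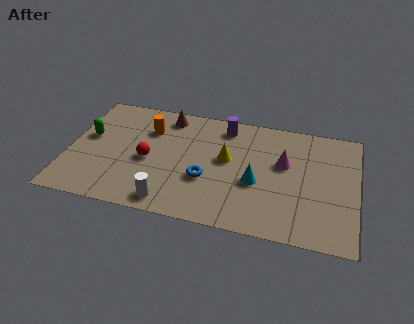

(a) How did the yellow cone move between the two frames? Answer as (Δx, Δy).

(-2.3, -1.8)

The yellow cone started near (9.0, 5.8) and ended near (6.7, 4.0).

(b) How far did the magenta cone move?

2.1

From (7.1, 5.0) to (9.1, 4.3), the magenta cone covered √(2.0² + 0.7²) ≈ 2.1 units.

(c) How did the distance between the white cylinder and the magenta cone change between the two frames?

+0.6

The distance was about 5.1 in the first image and 5.7 in the second, so they moved 0.6 units further apart.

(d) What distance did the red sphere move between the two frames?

1.4

From (4.3, 2.1) to (3.4, 3.2), the red sphere covered √(0.9² + 1.1²) ≈ 1.4 units.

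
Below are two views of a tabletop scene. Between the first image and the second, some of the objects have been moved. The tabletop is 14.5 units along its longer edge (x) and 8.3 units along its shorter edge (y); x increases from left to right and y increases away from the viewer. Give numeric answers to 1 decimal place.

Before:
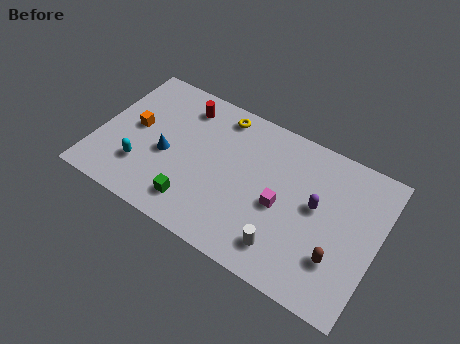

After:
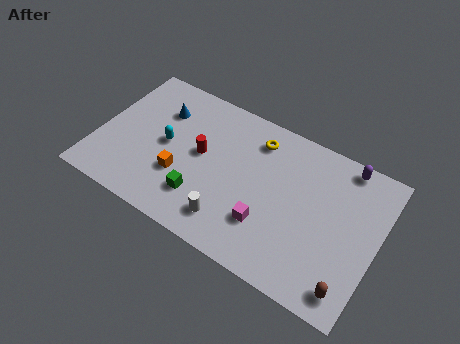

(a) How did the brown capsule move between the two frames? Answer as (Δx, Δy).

(0.8, -1.2)

From the two frames, the brown capsule sits at roughly (12.7, 2.4) before and (13.5, 1.2) after.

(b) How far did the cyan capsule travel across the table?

2.1

The cyan capsule moved from about (2.5, 2.3) to (3.5, 4.2), a distance of √(1.0² + 1.9²) ≈ 2.1.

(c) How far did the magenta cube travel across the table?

1.4

The magenta cube moved from about (9.6, 3.7) to (9.1, 2.4), a distance of √(0.5² + 1.3²) ≈ 1.4.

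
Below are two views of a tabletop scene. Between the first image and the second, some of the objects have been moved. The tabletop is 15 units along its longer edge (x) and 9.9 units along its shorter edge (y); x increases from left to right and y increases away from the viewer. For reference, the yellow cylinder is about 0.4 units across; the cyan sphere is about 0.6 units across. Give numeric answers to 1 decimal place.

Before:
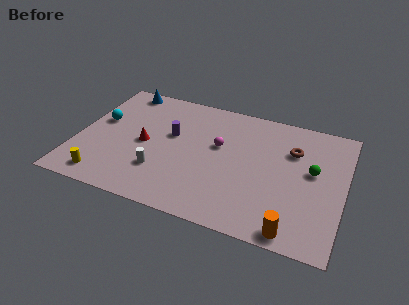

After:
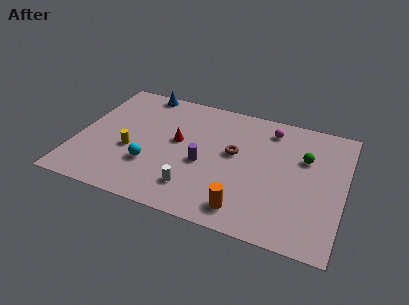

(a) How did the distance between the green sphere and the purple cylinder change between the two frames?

-2.0

They were about 8.0 units apart before and 6.0 after — 2.0 units closer together.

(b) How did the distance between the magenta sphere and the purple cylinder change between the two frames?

+2.5

They were about 2.7 units apart before and 5.2 after — 2.5 units further apart.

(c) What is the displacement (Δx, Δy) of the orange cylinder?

(-2.7, 0.6)

From the two frames, the orange cylinder sits at roughly (12.5, 0.9) before and (9.8, 1.5) after.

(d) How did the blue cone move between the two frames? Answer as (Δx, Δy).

(1.1, 0.2)

From the two frames, the blue cone sits at roughly (2.0, 8.9) before and (3.1, 9.1) after.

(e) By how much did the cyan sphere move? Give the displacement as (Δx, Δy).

(3.2, -2.7)

The cyan sphere started near (1.1, 5.8) and ended near (4.3, 3.1).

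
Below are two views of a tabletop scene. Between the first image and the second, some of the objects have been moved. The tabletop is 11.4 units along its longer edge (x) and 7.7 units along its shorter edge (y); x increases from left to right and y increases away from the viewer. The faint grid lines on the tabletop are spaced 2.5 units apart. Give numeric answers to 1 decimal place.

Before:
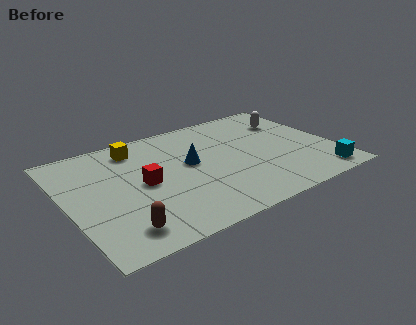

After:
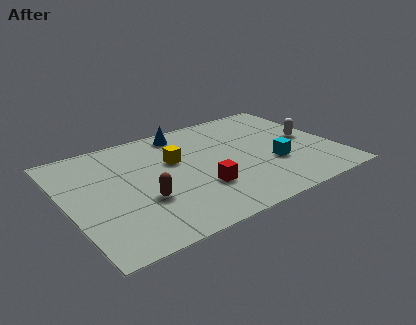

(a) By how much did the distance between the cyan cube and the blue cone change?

-1.0

Before: roughly 6.1 units apart; after: 5.1. That's 1.0 units closer together.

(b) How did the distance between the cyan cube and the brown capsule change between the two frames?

-3.0

The distance was about 8.6 in the first image and 5.6 in the second, so they moved 3.0 units closer together.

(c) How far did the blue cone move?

2.4

From (5.3, 4.3) to (5.4, 6.7), the blue cone covered √(0.1² + 2.4²) ≈ 2.4 units.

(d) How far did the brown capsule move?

1.8

From (1.8, 1.3) to (3.0, 2.7), the brown capsule covered √(1.2² + 1.4²) ≈ 1.8 units.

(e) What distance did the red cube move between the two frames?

2.6

The red cube was near (3.2, 3.8) before and (5.4, 2.4) after, so it travelled √(2.2² + 1.4²) ≈ 2.6 units.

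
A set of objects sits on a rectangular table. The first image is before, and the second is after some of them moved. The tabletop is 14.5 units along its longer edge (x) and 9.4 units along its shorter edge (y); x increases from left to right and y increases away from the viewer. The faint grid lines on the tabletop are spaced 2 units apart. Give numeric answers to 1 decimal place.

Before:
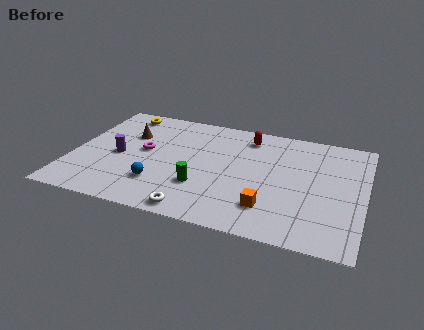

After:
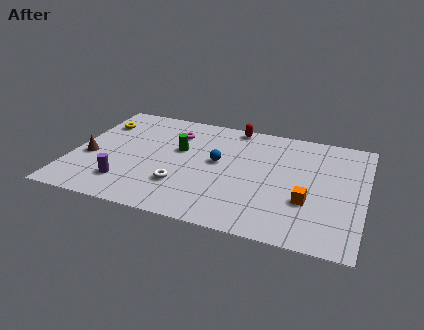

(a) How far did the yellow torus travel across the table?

1.6

The yellow torus was near (2.0, 8.2) before and (1.0, 7.0) after, so it travelled √(1.0² + 1.2²) ≈ 1.6 units.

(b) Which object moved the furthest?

the blue sphere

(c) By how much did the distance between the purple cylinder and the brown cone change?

+0.6

The distance was about 2.0 in the first image and 2.6 in the second, so they moved 0.6 units further apart.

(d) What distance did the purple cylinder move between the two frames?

2.3

From (2.3, 4.3) to (2.9, 2.1), the purple cylinder covered √(0.6² + 2.2²) ≈ 2.3 units.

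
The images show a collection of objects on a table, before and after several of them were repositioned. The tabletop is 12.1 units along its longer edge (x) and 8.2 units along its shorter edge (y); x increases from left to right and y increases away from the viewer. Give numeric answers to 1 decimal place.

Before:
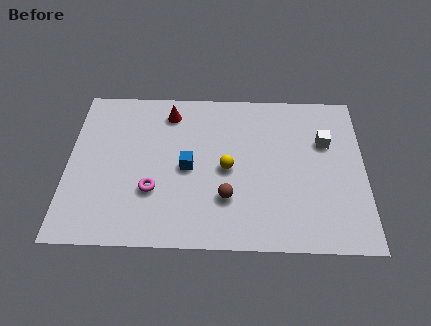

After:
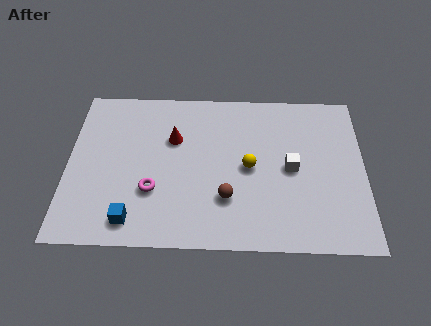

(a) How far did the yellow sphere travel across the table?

0.9

From (6.5, 3.9) to (7.4, 4.0), the yellow sphere covered √(0.9² + 0.1²) ≈ 0.9 units.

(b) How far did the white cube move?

2.0

From (10.5, 5.4) to (9.1, 4.0), the white cube covered √(1.4² + 1.4²) ≈ 2.0 units.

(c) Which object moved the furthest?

the blue cube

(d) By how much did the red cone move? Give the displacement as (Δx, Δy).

(0.2, -1.4)

From the two frames, the red cone sits at roughly (4.1, 6.8) before and (4.3, 5.4) after.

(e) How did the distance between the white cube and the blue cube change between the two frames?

+1.2

The distance was about 5.8 in the first image and 7.0 in the second, so they moved 1.2 units further apart.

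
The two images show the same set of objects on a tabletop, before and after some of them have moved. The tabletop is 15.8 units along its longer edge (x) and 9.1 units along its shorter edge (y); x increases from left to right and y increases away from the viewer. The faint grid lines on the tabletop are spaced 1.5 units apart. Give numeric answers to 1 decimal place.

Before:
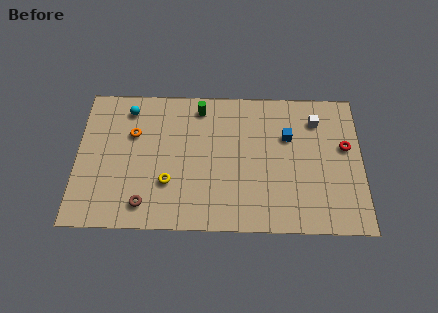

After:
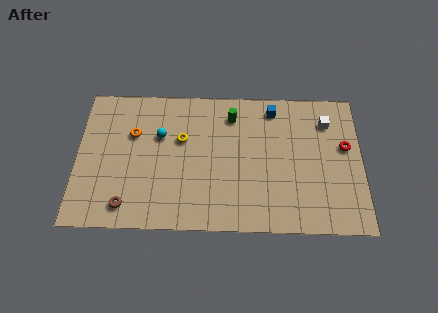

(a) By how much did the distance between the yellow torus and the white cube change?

-1.0

Before: roughly 9.2 units apart; after: 8.2. That's 1.0 units closer together.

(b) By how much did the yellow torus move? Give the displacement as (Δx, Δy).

(0.7, 2.8)

The yellow torus started near (5.1, 2.9) and ended near (5.8, 5.7).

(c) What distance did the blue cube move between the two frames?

2.0

The blue cube moved from about (11.7, 6.0) to (10.9, 7.8), a distance of √(0.8² + 1.8²) ≈ 2.0.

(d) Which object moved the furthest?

the yellow torus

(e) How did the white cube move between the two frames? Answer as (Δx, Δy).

(0.6, -0.1)

The white cube was at about (13.3, 7.1) and moved to about (13.9, 7.0).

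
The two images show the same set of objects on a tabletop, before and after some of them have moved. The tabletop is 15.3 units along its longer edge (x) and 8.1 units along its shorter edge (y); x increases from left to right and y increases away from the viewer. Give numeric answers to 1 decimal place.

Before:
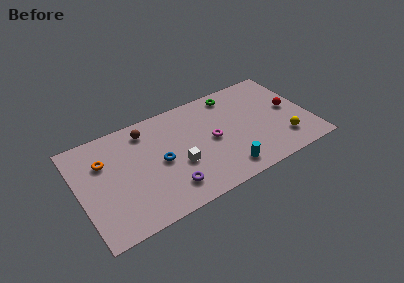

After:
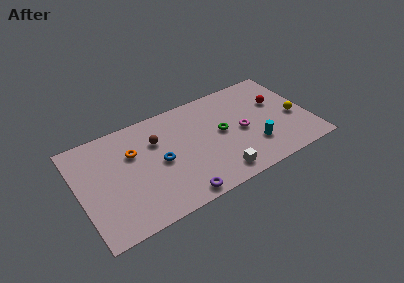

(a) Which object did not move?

the blue torus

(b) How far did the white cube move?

3.1

The white cube was near (6.4, 3.1) before and (8.8, 1.2) after, so it travelled √(2.4² + 1.9²) ≈ 3.1 units.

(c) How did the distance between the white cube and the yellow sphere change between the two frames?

-1.1

Before: roughly 7.0 units apart; after: 5.9. That's 1.1 units closer together.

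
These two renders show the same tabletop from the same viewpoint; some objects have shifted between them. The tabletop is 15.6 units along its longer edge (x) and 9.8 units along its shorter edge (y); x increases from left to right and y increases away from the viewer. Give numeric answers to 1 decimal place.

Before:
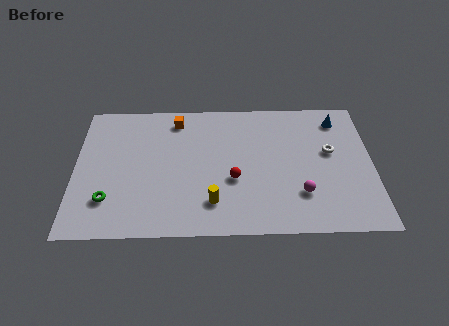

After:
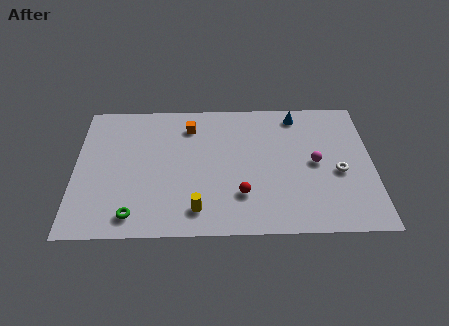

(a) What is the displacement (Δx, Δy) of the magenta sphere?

(0.8, 2.2)

The magenta sphere was at about (11.8, 2.7) and moved to about (12.6, 4.9).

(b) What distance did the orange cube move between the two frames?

0.9

The orange cube was near (5.3, 8.3) before and (6.0, 7.8) after, so it travelled √(0.7² + 0.5²) ≈ 0.9 units.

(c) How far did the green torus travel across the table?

1.7

From (1.8, 2.5) to (3.1, 1.4), the green torus covered √(1.3² + 1.1²) ≈ 1.7 units.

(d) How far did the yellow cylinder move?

0.9

From (7.2, 2.2) to (6.4, 1.7), the yellow cylinder covered √(0.8² + 0.5²) ≈ 0.9 units.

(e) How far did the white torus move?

1.6

The white torus was near (13.4, 5.7) before and (13.8, 4.2) after, so it travelled √(0.4² + 1.5²) ≈ 1.6 units.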